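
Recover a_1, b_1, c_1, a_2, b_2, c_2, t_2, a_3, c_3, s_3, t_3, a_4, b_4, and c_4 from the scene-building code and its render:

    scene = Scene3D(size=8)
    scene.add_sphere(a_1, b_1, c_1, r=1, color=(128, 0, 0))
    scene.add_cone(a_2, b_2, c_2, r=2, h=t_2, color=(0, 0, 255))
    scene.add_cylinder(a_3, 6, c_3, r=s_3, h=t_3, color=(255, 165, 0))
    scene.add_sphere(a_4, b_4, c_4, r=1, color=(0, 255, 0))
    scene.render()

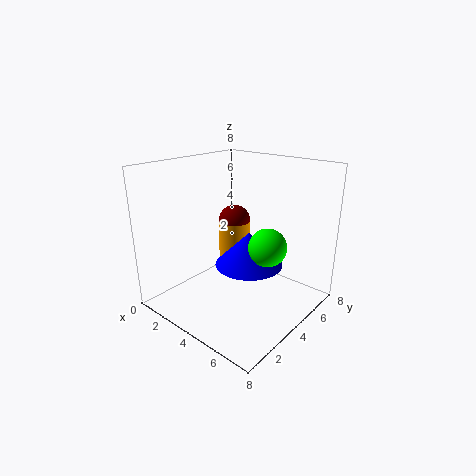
a_1 = 2
b_1 = 6
c_1 = 4
a_2 = 4
b_2 = 5
c_2 = 2
t_2 = 2
a_3 = 2
c_3 = 1
s_3 = 1
t_3 = 3
a_4 = 6
b_4 = 4
c_4 = 4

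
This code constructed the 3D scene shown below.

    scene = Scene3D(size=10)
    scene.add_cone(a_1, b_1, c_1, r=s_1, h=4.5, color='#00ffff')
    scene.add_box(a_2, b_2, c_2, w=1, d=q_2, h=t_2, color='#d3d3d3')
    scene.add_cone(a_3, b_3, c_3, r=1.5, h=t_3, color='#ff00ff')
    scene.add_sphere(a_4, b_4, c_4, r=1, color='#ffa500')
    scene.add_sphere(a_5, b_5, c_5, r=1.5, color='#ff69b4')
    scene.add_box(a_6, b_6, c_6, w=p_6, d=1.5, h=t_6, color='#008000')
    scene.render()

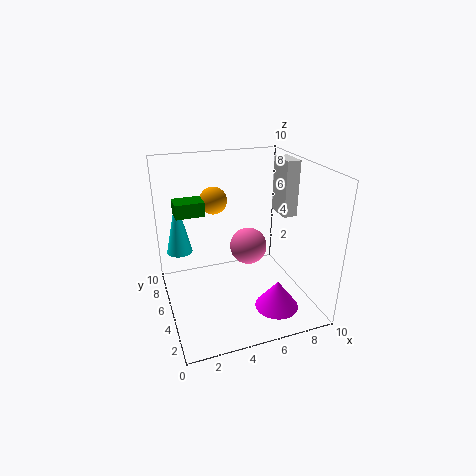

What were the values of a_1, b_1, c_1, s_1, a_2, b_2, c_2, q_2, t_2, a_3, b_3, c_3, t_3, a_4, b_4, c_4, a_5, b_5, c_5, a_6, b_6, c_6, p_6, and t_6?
a_1 = 1.5
b_1 = 9
c_1 = 2.5
s_1 = 1
a_2 = 8.5
b_2 = 5
c_2 = 6
q_2 = 2
t_2 = 4
a_3 = 7
b_3 = 2.5
c_3 = 0.5
t_3 = 2
a_4 = 4
b_4 = 7.5
c_4 = 7
a_5 = 7
b_5 = 8
c_5 = 2.5
a_6 = 1
b_6 = 6
c_6 = 6.5
p_6 = 2
t_6 = 1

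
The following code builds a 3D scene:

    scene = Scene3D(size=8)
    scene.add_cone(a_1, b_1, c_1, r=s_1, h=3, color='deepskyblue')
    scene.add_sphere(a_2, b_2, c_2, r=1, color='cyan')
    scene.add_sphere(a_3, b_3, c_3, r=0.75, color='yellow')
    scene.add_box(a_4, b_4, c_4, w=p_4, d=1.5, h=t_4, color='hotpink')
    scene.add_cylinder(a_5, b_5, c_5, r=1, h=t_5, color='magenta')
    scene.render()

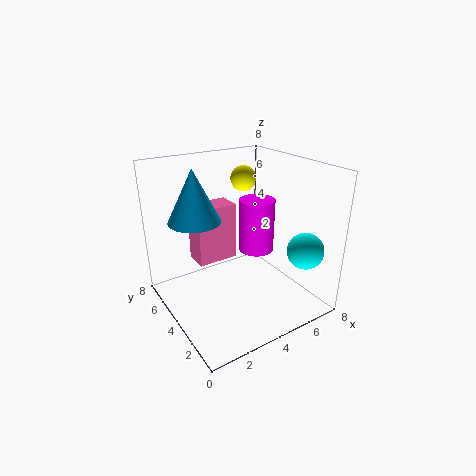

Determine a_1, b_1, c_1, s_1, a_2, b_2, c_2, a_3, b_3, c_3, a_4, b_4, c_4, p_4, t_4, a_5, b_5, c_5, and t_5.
a_1 = 2.25
b_1 = 5.75
c_1 = 4.75
s_1 = 1.5
a_2 = 6.75
b_2 = 1.5
c_2 = 3.5
a_3 = 5.5
b_3 = 5.75
c_3 = 6.75
a_4 = 2.5
b_4 = 5.75
c_4 = 1.75
p_4 = 2.5
t_4 = 3.5
a_5 = 5.25
b_5 = 4
c_5 = 3
t_5 = 3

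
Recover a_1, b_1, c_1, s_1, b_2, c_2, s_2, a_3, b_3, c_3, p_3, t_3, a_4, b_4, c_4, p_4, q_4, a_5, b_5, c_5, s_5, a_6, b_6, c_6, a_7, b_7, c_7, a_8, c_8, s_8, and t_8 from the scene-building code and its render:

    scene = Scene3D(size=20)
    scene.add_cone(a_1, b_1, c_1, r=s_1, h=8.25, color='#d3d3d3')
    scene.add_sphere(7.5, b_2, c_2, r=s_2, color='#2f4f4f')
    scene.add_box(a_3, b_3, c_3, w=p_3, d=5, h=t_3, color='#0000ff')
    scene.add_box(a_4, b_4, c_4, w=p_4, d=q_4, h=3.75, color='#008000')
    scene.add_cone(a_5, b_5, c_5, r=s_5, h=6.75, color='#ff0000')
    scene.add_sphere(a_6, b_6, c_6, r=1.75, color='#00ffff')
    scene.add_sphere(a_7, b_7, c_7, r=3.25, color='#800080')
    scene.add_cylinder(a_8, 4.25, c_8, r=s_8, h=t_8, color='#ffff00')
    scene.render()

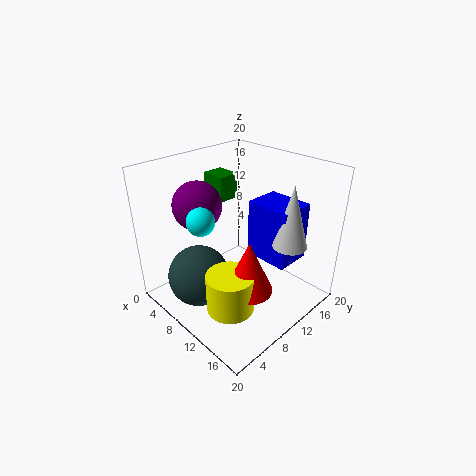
a_1 = 16.75; b_1 = 12.75; c_1 = 10.5; s_1 = 2.25; b_2 = 4.75; c_2 = 5; s_2 = 4.25; a_3 = 10.5; b_3 = 11.5; c_3 = 7.25; p_3 = 6.25; t_3 = 8; a_4 = 1.25; b_4 = 11.5; c_4 = 13.25; p_4 = 3.75; q_4 = 3.25; a_5 = 15.5; b_5 = 6.5; c_5 = 6.25; s_5 = 3; a_6 = 10; b_6 = 3.75; c_6 = 14.75; a_7 = 6.5; b_7 = 6; c_7 = 15; a_8 = 14.5; c_8 = 4; s_8 = 3; t_8 = 5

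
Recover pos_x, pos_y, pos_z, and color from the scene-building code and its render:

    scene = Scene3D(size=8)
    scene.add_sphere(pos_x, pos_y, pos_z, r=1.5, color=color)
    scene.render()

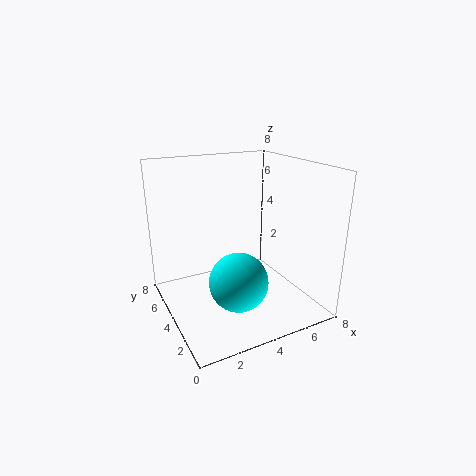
pos_x = 3
pos_y = 2
pos_z = 2.5
color = 'cyan'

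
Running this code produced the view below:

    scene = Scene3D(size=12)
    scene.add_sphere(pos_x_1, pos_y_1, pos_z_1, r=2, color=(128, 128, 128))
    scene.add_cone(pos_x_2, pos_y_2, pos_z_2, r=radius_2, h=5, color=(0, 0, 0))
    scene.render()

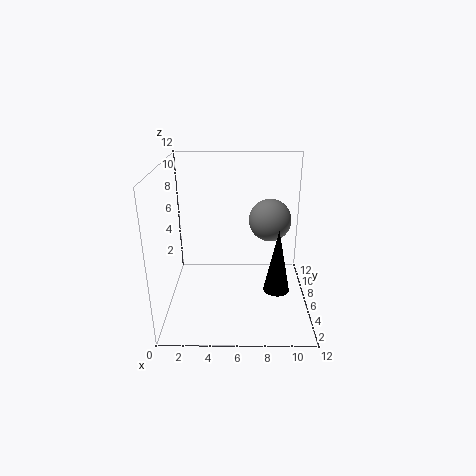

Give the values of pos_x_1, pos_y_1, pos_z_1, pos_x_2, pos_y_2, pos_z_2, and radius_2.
pos_x_1 = 9, pos_y_1 = 10, pos_z_1 = 6, pos_x_2 = 9, pos_y_2 = 3, pos_z_2 = 3, radius_2 = 1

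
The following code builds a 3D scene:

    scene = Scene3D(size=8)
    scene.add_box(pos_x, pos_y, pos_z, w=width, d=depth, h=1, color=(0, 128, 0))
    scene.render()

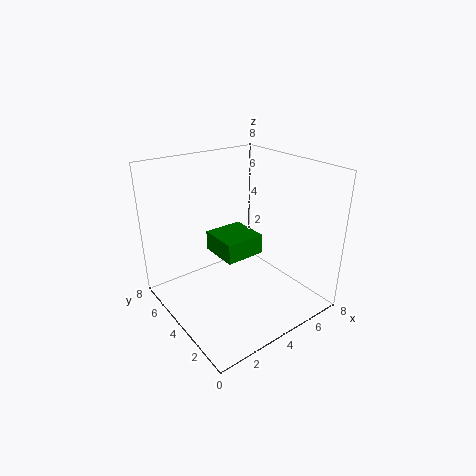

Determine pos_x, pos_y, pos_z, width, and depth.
pos_x = 2, pos_y = 2, pos_z = 4, width = 2, depth = 2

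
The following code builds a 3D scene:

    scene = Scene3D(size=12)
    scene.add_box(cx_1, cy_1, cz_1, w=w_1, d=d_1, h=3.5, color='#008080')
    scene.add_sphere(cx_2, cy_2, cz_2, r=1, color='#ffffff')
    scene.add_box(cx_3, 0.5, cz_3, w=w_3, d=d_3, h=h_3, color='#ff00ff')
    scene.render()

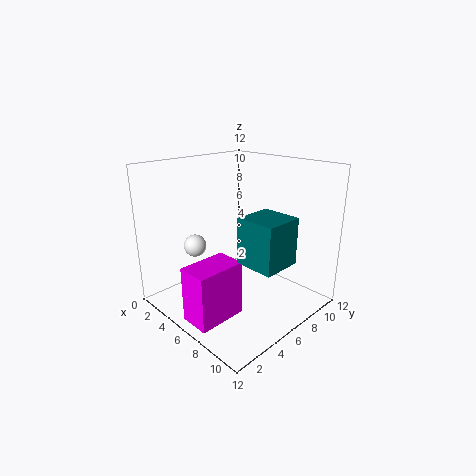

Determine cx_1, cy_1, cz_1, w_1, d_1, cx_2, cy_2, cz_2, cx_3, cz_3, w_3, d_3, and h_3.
cx_1 = 8.5, cy_1 = 3.5, cz_1 = 5.5, w_1 = 3, d_1 = 3, cx_2 = 2, cy_2 = 4.5, cz_2 = 4.5, cx_3 = 5.5, cz_3 = 0.5, w_3 = 2.5, d_3 = 4, h_3 = 4.5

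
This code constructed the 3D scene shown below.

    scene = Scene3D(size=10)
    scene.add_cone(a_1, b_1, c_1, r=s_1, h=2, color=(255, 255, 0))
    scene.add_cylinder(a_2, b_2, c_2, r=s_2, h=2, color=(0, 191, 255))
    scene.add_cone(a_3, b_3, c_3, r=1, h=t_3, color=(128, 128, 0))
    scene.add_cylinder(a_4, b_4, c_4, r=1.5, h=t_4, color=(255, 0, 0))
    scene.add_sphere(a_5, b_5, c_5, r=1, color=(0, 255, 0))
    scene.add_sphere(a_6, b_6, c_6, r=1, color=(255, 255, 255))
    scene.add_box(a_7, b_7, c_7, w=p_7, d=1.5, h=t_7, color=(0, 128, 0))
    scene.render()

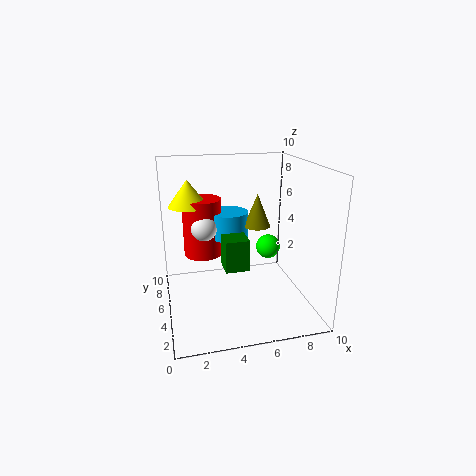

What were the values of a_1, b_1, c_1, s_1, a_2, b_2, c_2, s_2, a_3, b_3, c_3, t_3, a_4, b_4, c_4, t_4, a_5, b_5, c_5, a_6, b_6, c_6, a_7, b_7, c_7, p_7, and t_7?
a_1 = 2; b_1 = 8.5; c_1 = 6.5; s_1 = 1.5; a_2 = 5; b_2 = 8; c_2 = 4; s_2 = 1.5; a_3 = 7; b_3 = 7; c_3 = 5; t_3 = 2.5; a_4 = 3; b_4 = 8.5; c_4 = 2.5; t_4 = 4.5; a_5 = 8.5; b_5 = 8.5; c_5 = 2.5; a_6 = 3; b_6 = 7.5; c_6 = 5; a_7 = 3.5; b_7 = 2; c_7 = 4; p_7 = 1.5; t_7 = 2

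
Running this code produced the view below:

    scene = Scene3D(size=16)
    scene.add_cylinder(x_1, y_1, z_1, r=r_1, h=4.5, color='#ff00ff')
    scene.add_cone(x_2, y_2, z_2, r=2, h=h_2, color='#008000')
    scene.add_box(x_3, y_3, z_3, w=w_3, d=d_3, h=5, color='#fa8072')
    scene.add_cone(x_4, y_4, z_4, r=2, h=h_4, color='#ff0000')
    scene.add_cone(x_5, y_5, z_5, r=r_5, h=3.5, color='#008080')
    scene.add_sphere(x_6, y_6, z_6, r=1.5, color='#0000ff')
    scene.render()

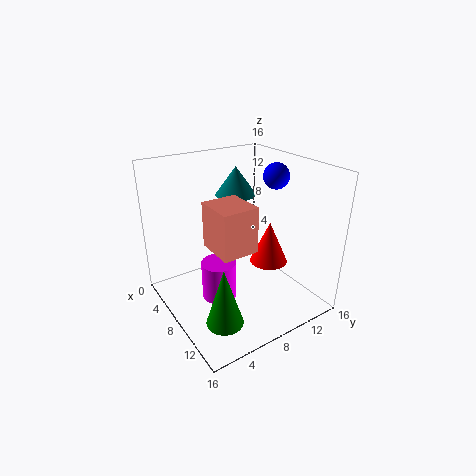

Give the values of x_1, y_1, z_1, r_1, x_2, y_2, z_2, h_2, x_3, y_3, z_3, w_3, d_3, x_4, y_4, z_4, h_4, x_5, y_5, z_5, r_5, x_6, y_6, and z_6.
x_1 = 7, y_1 = 6, z_1 = 0.5, r_1 = 2, x_2 = 11.5, y_2 = 4, z_2 = 0.5, h_2 = 6.5, x_3 = 6.5, y_3 = 4.5, z_3 = 7.5, w_3 = 4.5, d_3 = 4, x_4 = 11, y_4 = 10, z_4 = 6, h_4 = 4.5, x_5 = 3, y_5 = 11, z_5 = 11, r_5 = 2.5, x_6 = 7.5, y_6 = 13.5, z_6 = 14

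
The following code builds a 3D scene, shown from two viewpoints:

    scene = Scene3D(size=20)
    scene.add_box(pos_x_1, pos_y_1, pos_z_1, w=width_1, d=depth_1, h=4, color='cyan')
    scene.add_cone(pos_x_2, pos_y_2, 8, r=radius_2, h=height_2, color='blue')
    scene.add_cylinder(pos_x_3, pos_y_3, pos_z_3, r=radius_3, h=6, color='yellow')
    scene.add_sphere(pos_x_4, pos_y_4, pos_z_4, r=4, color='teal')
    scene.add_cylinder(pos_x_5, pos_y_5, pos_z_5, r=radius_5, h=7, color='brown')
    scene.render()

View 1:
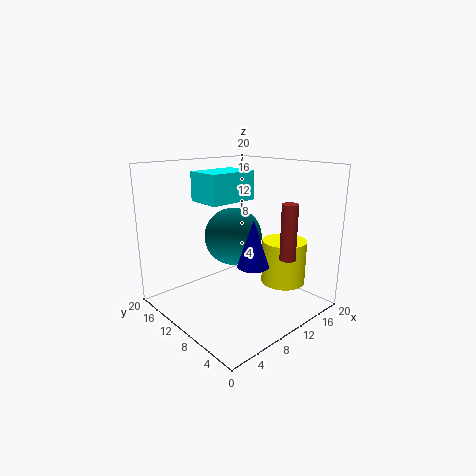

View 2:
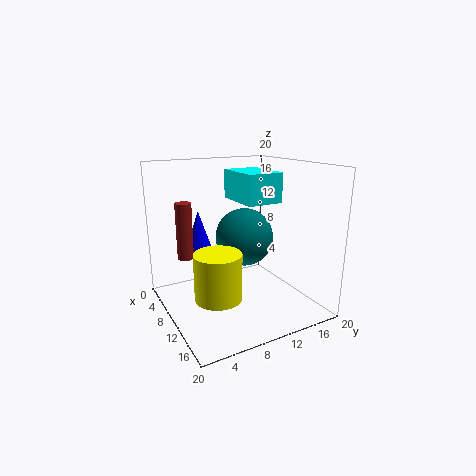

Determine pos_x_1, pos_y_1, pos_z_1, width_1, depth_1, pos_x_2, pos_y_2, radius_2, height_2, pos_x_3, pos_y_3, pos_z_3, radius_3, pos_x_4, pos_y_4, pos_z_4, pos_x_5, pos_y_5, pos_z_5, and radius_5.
pos_x_1 = 6; pos_y_1 = 10; pos_z_1 = 15; width_1 = 7; depth_1 = 5; pos_x_2 = 8; pos_y_2 = 5; radius_2 = 2; height_2 = 6; pos_x_3 = 14; pos_y_3 = 5; pos_z_3 = 4; radius_3 = 3; pos_x_4 = 10; pos_y_4 = 11; pos_z_4 = 10; pos_x_5 = 11; pos_y_5 = 2; pos_z_5 = 9; radius_5 = 1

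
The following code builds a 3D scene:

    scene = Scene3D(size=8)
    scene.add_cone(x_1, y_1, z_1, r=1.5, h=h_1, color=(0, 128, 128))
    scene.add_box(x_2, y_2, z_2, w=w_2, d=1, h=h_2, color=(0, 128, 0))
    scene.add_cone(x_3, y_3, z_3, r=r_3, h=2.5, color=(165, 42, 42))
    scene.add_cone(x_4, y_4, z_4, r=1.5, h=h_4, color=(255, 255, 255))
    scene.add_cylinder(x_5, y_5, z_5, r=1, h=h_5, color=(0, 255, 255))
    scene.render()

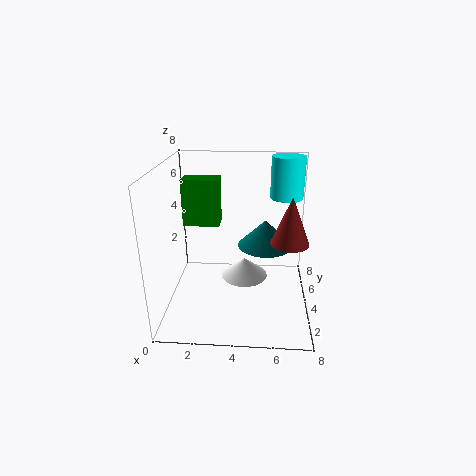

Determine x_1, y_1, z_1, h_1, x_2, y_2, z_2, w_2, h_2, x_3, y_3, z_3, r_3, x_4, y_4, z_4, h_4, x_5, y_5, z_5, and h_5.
x_1 = 5.5, y_1 = 4.25, z_1 = 3.5, h_1 = 1.5, x_2 = 1.5, y_2 = 2, z_2 = 5.5, w_2 = 1.75, h_2 = 2.25, x_3 = 6.75, y_3 = 3, z_3 = 4.25, r_3 = 1, x_4 = 4.25, y_4 = 6.25, z_4 = 0.25, h_4 = 1.25, x_5 = 6.75, y_5 = 6.75, z_5 = 5.5, h_5 = 2.5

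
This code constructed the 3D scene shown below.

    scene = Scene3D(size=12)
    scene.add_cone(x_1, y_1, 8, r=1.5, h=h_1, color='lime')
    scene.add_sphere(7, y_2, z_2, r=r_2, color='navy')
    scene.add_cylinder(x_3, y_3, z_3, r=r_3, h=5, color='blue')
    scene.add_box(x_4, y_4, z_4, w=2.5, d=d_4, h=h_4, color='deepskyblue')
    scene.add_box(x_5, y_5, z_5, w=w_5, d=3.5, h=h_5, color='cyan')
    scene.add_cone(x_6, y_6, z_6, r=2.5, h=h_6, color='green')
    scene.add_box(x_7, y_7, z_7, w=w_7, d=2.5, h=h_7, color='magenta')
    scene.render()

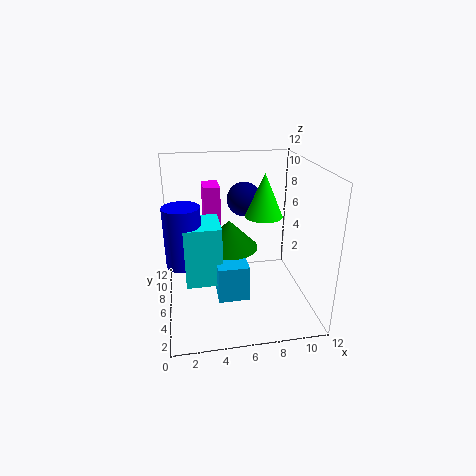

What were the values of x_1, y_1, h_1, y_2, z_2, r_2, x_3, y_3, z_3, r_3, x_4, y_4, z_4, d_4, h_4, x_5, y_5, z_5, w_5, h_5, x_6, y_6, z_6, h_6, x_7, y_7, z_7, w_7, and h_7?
x_1 = 8; y_1 = 5.5; h_1 = 3.5; y_2 = 8.5; z_2 = 8.5; r_2 = 1.5; x_3 = 1.5; y_3 = 6; z_3 = 4; r_3 = 1.5; x_4 = 4; y_4 = 3.5; z_4 = 1.5; d_4 = 2.5; h_4 = 3; x_5 = 1.5; y_5 = 4.5; z_5 = 2.5; w_5 = 3; h_5 = 5; x_6 = 5.5; y_6 = 7.5; z_6 = 4.5; h_6 = 2.5; x_7 = 3.5; y_7 = 9; z_7 = 6; w_7 = 1.5; h_7 = 3.5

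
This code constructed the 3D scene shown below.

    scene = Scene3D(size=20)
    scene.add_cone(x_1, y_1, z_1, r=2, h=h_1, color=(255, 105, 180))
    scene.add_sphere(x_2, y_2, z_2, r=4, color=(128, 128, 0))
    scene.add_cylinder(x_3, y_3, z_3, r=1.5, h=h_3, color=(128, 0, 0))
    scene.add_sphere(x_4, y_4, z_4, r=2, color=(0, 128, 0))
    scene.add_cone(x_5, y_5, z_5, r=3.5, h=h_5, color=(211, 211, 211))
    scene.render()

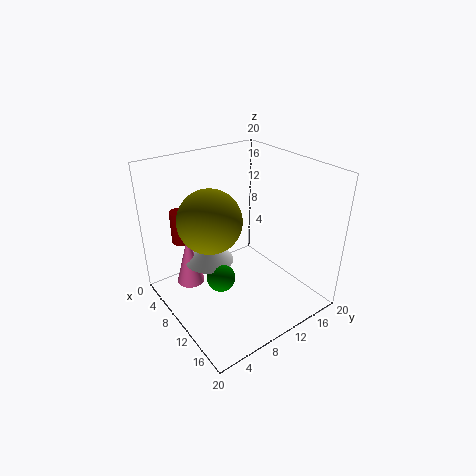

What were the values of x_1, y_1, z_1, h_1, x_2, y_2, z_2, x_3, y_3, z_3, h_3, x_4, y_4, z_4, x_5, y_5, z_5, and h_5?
x_1 = 5.5; y_1 = 4.5; z_1 = 2.5; h_1 = 7.5; x_2 = 11; y_2 = 5; z_2 = 14.5; x_3 = 1.5; y_3 = 5.5; z_3 = 7; h_3 = 5; x_4 = 10; y_4 = 7; z_4 = 4.5; x_5 = 7; y_5 = 7; z_5 = 6; h_5 = 3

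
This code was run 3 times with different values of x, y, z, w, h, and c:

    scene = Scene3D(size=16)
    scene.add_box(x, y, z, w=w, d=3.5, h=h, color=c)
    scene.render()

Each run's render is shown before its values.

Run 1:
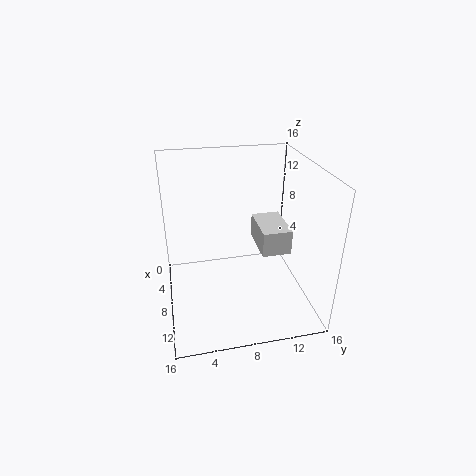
x = 2.5, y = 11, z = 5, w = 5.5, h = 3, c = 'lightgray'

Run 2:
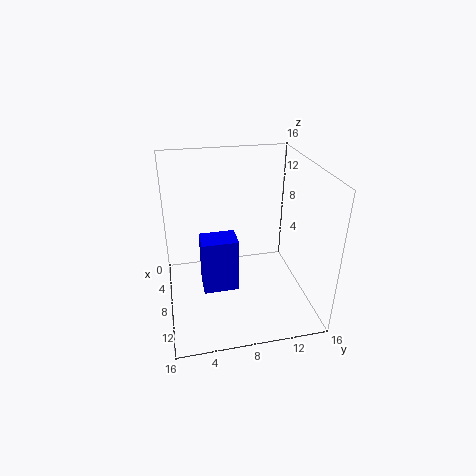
x = 10.5, y = 3.5, z = 5, w = 2.5, h = 5.5, c = 'blue'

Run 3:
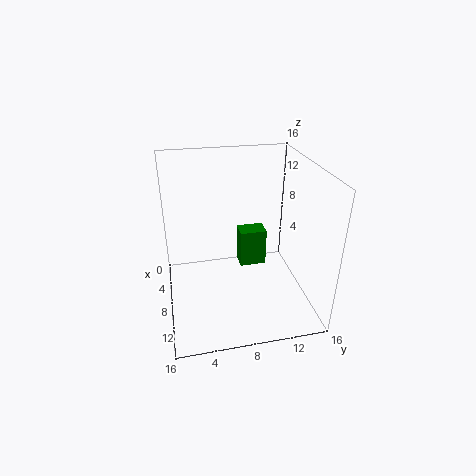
x = 0.5, y = 9.5, z = 0.5, w = 2.5, h = 5, c = 'green'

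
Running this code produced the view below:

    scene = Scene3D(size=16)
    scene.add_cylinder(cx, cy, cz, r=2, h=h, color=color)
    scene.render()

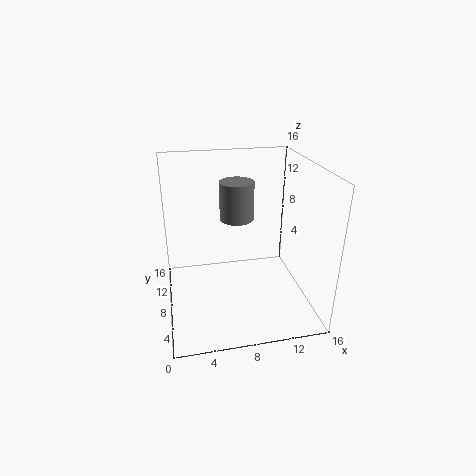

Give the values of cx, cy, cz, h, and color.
cx = 8.5; cy = 11; cz = 9; h = 4.5; color = 'gray'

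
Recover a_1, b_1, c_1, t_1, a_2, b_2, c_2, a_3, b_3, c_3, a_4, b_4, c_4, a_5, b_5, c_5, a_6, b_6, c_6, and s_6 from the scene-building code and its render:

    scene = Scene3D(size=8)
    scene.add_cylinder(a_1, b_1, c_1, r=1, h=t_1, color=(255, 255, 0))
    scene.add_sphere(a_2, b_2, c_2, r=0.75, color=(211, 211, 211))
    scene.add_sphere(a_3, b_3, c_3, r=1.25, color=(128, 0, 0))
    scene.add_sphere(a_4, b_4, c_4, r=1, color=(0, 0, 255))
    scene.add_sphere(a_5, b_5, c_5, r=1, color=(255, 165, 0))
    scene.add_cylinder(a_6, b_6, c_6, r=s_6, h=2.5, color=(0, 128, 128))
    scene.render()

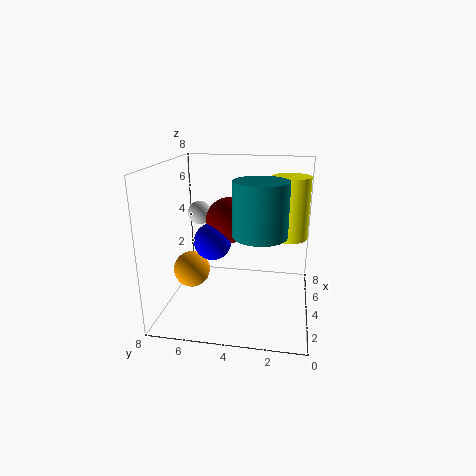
a_1 = 4; b_1 = 1.25; c_1 = 4.25; t_1 = 3.25; a_2 = 6.75; b_2 = 7; c_2 = 4.5; a_3 = 4; b_3 = 4.5; c_3 = 5; a_4 = 3.25; b_4 = 5.25; c_4 = 4; a_5 = 3.25; b_5 = 6.5; c_5 = 2.25; a_6 = 1.25; b_6 = 2.5; c_6 = 5.25; s_6 = 1.25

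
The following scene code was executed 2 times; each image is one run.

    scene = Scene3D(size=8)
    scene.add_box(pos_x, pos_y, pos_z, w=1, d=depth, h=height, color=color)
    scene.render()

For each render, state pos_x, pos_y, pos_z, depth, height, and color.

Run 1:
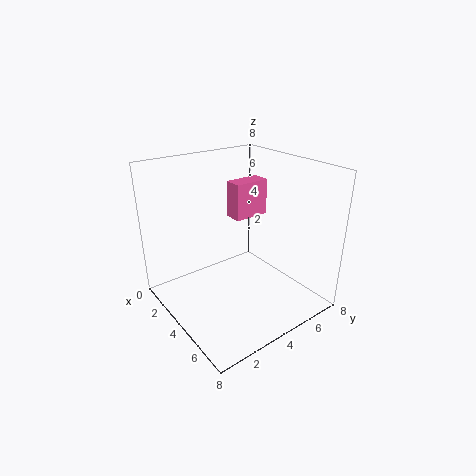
pos_x = 3, pos_y = 4, pos_z = 5, depth = 2, height = 2, color = 'hotpink'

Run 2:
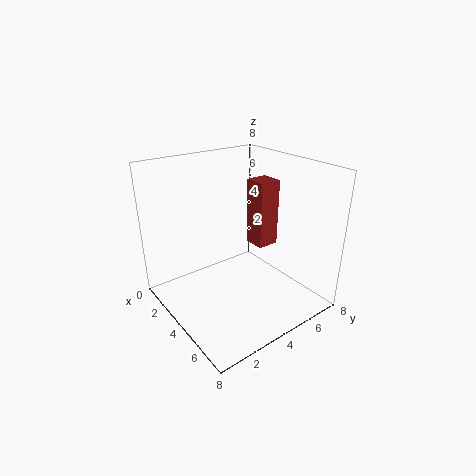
pos_x = 6, pos_y = 3, pos_z = 5, depth = 1, height = 3, color = 'brown'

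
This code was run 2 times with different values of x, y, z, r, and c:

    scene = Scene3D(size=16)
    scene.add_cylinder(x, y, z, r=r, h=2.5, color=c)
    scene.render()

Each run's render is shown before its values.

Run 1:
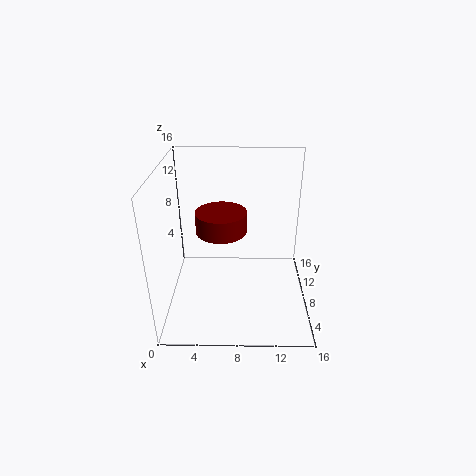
x = 6
y = 10.5
z = 7.5
r = 3
c = 'maroon'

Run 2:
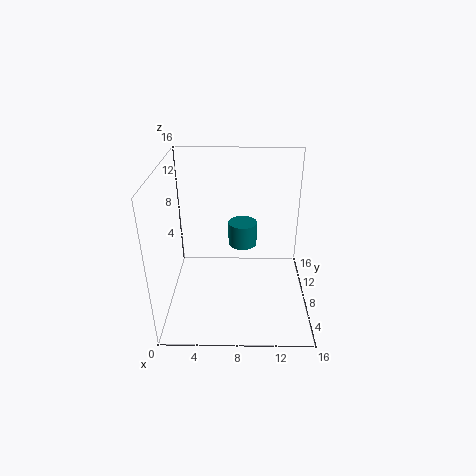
x = 8.5
y = 7
z = 8
r = 1.5
c = 'teal'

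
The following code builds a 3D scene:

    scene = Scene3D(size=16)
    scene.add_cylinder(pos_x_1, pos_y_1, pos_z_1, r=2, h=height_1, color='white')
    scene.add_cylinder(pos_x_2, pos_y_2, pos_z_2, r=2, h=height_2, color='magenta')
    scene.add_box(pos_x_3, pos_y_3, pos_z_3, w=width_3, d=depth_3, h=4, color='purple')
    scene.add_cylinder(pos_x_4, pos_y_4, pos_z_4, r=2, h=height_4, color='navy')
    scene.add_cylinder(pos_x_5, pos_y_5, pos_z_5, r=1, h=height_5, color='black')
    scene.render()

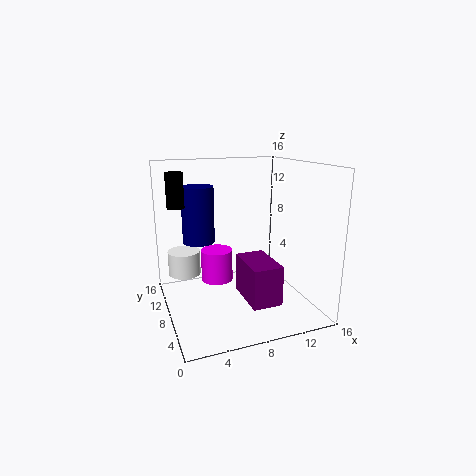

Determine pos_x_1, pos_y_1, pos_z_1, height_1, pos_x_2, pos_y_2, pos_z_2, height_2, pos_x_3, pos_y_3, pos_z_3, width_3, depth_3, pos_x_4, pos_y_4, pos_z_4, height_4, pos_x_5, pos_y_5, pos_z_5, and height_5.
pos_x_1 = 3, pos_y_1 = 14, pos_z_1 = 2, height_1 = 3, pos_x_2 = 7, pos_y_2 = 13, pos_z_2 = 1, height_2 = 4, pos_x_3 = 7, pos_y_3 = 1, pos_z_3 = 3, width_3 = 3, depth_3 = 5, pos_x_4 = 5, pos_y_4 = 14, pos_z_4 = 6, height_4 = 7, pos_x_5 = 2, pos_y_5 = 12, pos_z_5 = 11, height_5 = 4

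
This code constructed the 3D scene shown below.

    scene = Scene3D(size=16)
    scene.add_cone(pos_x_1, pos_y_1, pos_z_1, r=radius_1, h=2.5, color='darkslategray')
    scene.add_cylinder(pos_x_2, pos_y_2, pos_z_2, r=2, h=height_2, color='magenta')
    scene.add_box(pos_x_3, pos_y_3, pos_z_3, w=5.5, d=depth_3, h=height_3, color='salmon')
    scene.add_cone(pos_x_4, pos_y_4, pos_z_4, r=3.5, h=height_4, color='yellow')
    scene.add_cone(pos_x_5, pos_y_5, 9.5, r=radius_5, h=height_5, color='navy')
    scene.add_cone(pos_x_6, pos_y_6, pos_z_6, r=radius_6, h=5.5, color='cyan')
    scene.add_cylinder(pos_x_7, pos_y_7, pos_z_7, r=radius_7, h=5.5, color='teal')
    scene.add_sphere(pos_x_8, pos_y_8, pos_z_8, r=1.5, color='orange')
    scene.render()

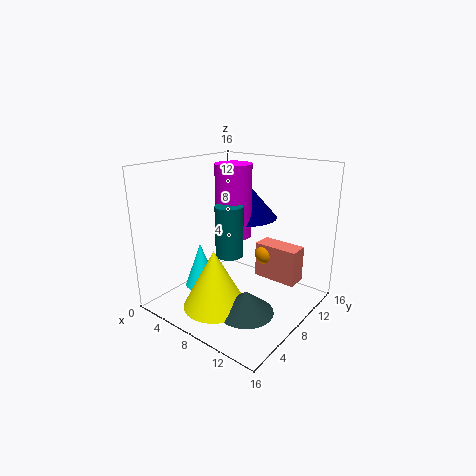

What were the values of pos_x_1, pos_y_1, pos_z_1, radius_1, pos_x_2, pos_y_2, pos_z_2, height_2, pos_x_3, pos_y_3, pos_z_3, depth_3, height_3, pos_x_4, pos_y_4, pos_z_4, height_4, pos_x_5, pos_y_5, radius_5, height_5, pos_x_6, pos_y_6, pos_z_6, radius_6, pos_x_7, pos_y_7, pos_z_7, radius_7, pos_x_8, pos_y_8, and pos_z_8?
pos_x_1 = 11
pos_y_1 = 5.5
pos_z_1 = 1
radius_1 = 3
pos_x_2 = 7
pos_y_2 = 8.5
pos_z_2 = 8
height_2 = 8
pos_x_3 = 7
pos_y_3 = 13
pos_z_3 = 1
depth_3 = 2.5
height_3 = 4.5
pos_x_4 = 7.5
pos_y_4 = 4.5
pos_z_4 = 1
height_4 = 6.5
pos_x_5 = 7
pos_y_5 = 11
radius_5 = 3.5
height_5 = 4
pos_x_6 = 2.5
pos_y_6 = 7.5
pos_z_6 = 0.5
radius_6 = 2
pos_x_7 = 8
pos_y_7 = 6.5
pos_z_7 = 6.5
radius_7 = 1.5
pos_x_8 = 8
pos_y_8 = 14
pos_z_8 = 4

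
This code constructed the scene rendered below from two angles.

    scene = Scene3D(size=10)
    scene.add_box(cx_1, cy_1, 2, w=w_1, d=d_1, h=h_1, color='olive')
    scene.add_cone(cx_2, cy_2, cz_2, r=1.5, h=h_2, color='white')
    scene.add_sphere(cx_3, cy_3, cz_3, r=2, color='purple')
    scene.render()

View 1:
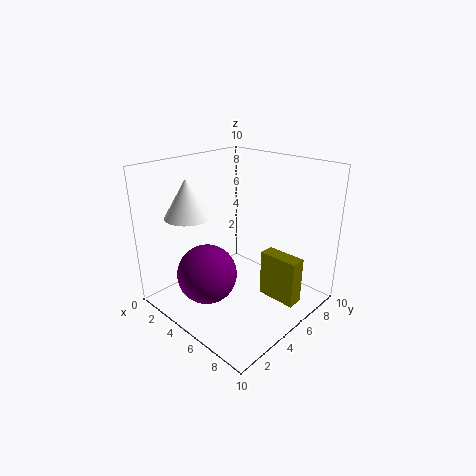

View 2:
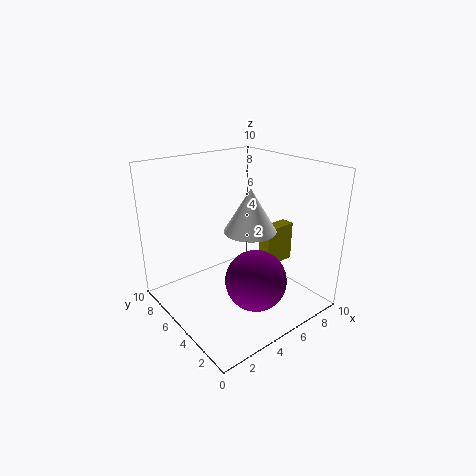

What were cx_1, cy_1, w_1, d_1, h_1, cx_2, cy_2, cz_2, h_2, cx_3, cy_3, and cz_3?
cx_1 = 7.5, cy_1 = 4.5, w_1 = 2.5, d_1 = 1, h_1 = 3, cx_2 = 3.5, cy_2 = 2, cz_2 = 7, h_2 = 2.5, cx_3 = 4.5, cy_3 = 2.5, cz_3 = 3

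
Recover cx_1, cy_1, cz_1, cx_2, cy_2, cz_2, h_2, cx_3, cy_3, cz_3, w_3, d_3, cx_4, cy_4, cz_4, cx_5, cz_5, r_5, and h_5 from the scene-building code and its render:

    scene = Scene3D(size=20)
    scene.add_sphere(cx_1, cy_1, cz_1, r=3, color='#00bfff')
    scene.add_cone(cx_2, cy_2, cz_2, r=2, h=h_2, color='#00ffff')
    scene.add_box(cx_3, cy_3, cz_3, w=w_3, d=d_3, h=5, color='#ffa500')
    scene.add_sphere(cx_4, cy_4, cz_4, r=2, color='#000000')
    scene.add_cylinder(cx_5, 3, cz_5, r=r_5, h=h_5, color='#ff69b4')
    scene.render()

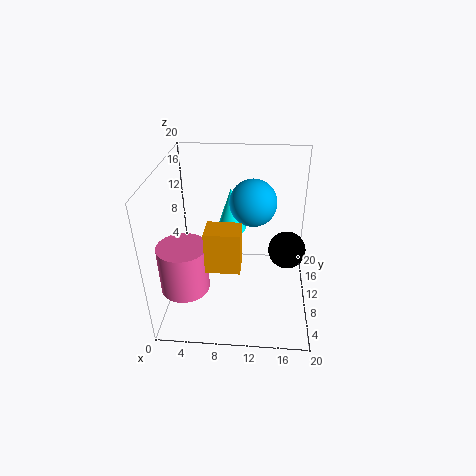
cx_1 = 12
cy_1 = 9
cz_1 = 16
cx_2 = 9
cy_2 = 11
cz_2 = 11
h_2 = 6
cx_3 = 7
cy_3 = 1
cz_3 = 11
w_3 = 4
d_3 = 3
cx_4 = 16
cy_4 = 2
cz_4 = 14
cx_5 = 4
cz_5 = 7
r_5 = 3
h_5 = 6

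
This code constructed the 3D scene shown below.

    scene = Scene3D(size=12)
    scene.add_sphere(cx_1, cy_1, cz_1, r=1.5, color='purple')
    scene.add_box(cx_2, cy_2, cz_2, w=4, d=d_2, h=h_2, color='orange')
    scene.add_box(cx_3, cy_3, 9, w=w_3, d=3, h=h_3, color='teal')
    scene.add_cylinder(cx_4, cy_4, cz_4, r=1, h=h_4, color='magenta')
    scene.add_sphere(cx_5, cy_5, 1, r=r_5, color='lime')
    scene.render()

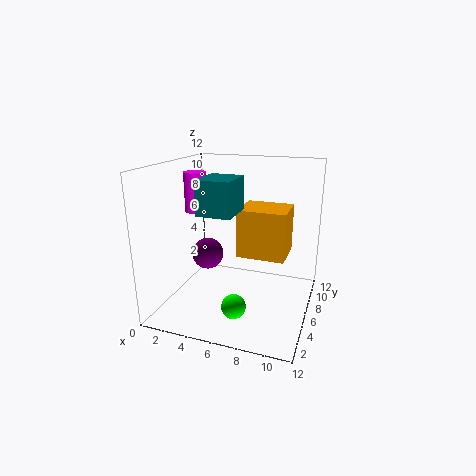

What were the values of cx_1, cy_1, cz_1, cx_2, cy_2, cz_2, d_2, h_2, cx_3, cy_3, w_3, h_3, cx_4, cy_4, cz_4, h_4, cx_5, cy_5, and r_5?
cx_1 = 2; cy_1 = 8.5; cz_1 = 3; cx_2 = 6; cy_2 = 5.5; cz_2 = 4.5; d_2 = 3.5; h_2 = 4; cx_3 = 4.5; cy_3 = 1.5; w_3 = 2.5; h_3 = 2.5; cx_4 = 1.5; cy_4 = 7.5; cz_4 = 7.5; h_4 = 3.5; cx_5 = 6.5; cy_5 = 3.5; r_5 = 1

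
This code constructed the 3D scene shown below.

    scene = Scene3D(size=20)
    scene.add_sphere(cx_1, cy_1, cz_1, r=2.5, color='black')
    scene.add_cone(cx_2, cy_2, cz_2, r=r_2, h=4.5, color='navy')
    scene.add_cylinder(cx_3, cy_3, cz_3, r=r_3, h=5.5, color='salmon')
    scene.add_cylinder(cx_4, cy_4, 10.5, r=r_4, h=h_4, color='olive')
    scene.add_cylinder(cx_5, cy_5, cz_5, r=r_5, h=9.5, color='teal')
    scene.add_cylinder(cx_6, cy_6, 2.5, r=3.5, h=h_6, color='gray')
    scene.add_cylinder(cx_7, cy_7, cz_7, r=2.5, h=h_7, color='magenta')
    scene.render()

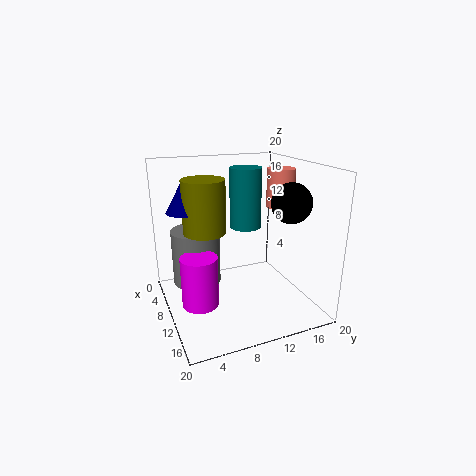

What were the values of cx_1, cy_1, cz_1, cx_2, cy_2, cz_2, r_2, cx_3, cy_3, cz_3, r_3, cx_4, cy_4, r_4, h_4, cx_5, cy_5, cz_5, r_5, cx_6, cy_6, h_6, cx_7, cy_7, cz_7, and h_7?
cx_1 = 16
cy_1 = 14.5
cz_1 = 16
cx_2 = 6.5
cy_2 = 3.5
cz_2 = 13.5
r_2 = 2.5
cx_3 = 9
cy_3 = 17
cz_3 = 13.5
r_3 = 2
cx_4 = 7.5
cy_4 = 6
r_4 = 3
h_4 = 7.5
cx_5 = 3.5
cy_5 = 14
cz_5 = 9
r_5 = 2.5
cx_6 = 6
cy_6 = 5
h_6 = 8
cx_7 = 11
cy_7 = 4
cz_7 = 1.5
h_7 = 7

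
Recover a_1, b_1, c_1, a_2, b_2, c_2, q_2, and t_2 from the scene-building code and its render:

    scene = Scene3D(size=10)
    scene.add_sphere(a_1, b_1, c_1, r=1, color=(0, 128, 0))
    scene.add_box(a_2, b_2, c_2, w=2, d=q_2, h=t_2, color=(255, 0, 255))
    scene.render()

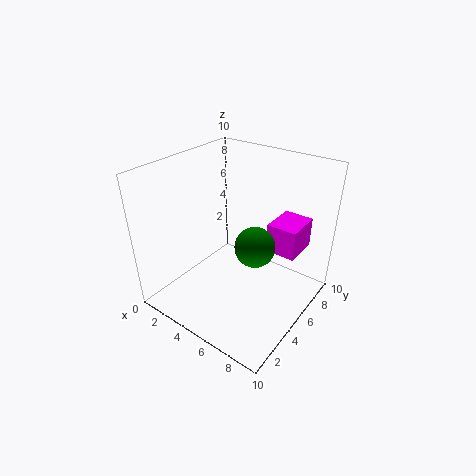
a_1 = 9; b_1 = 1; c_1 = 8; a_2 = 7; b_2 = 5.5; c_2 = 4.5; q_2 = 2.5; t_2 = 2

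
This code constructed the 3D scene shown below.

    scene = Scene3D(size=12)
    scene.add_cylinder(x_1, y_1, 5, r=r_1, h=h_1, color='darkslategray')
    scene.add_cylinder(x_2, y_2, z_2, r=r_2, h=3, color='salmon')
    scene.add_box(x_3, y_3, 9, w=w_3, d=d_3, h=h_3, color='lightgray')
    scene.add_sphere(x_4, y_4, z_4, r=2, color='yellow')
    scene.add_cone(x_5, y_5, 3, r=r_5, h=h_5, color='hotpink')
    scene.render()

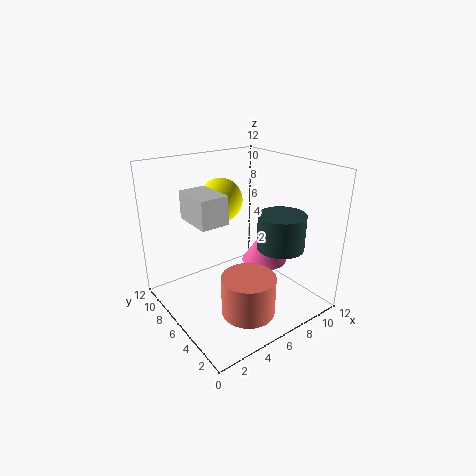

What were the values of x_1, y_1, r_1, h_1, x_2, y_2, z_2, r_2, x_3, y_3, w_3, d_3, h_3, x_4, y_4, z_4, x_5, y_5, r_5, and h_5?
x_1 = 9; y_1 = 4; r_1 = 2; h_1 = 3; x_2 = 4; y_2 = 2; z_2 = 2; r_2 = 2; x_3 = 1; y_3 = 3; w_3 = 2; d_3 = 3; h_3 = 2; x_4 = 7; y_4 = 10; z_4 = 8; x_5 = 9; y_5 = 6; r_5 = 2; h_5 = 3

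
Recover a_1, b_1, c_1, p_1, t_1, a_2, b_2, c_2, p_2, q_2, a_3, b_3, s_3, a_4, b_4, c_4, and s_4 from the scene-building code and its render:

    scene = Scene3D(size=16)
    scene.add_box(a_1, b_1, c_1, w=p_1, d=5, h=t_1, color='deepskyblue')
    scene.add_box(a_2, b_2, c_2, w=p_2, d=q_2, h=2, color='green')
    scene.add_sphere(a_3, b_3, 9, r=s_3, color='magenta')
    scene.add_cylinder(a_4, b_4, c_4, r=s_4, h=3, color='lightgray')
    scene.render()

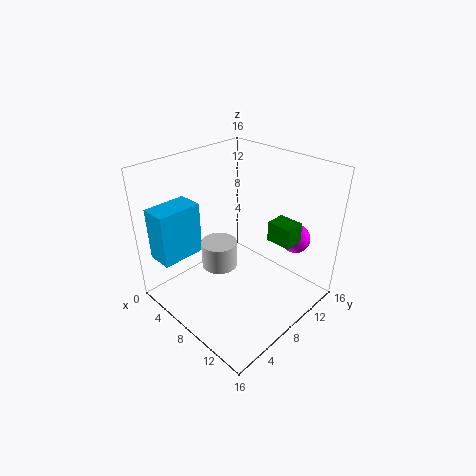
a_1 = 1, b_1 = 1, c_1 = 5.5, p_1 = 3, t_1 = 6, a_2 = 12.5, b_2 = 7.5, c_2 = 10, p_2 = 2.5, q_2 = 2, a_3 = 13.5, b_3 = 11, s_3 = 1.5, a_4 = 6.5, b_4 = 6.5, c_4 = 4.5, s_4 = 2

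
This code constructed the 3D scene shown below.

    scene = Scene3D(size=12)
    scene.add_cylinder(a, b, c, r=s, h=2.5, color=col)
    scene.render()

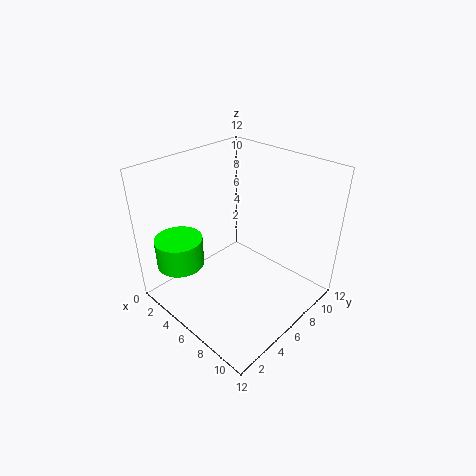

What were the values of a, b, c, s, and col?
a = 2.5; b = 2.5; c = 3.5; s = 2; col = 'lime'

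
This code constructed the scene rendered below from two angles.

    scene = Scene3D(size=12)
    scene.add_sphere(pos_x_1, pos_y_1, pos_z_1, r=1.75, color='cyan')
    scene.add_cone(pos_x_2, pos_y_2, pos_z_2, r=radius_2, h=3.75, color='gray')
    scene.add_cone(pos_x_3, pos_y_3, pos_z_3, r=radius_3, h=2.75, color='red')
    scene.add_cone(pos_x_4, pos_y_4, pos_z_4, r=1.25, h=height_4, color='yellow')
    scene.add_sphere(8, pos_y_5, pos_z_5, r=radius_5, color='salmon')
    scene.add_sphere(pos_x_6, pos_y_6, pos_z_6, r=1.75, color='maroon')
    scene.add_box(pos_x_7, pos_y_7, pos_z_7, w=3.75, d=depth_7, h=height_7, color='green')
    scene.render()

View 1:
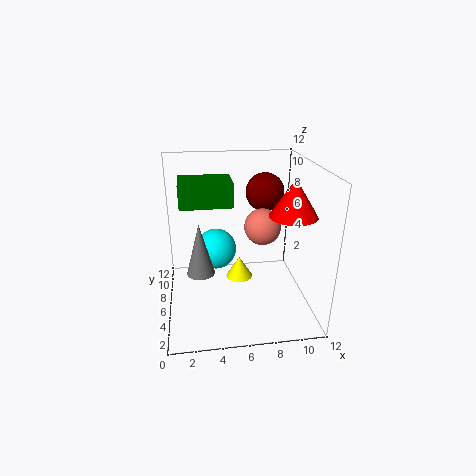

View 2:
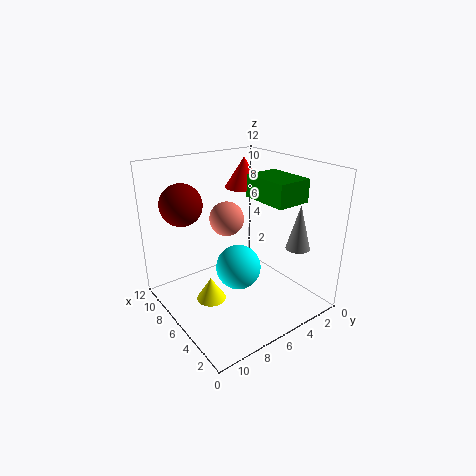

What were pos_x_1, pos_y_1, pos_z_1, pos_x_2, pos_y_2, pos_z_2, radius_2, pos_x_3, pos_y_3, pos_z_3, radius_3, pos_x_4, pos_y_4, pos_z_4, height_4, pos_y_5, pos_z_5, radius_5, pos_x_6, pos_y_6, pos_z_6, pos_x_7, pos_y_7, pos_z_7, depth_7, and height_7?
pos_x_1 = 4.25
pos_y_1 = 7.25
pos_z_1 = 4.5
pos_x_2 = 2.75
pos_y_2 = 2.25
pos_z_2 = 5.25
radius_2 = 1
pos_x_3 = 9.5
pos_y_3 = 2.75
pos_z_3 = 9
radius_3 = 1.75
pos_x_4 = 6.5
pos_y_4 = 8.5
pos_z_4 = 0.75
height_4 = 2
pos_y_5 = 5.75
pos_z_5 = 7
radius_5 = 1.5
pos_x_6 = 9
pos_y_6 = 9.5
pos_z_6 = 8.75
pos_x_7 = 1.5
pos_y_7 = 3
pos_z_7 = 9.75
depth_7 = 2.75
height_7 = 1.75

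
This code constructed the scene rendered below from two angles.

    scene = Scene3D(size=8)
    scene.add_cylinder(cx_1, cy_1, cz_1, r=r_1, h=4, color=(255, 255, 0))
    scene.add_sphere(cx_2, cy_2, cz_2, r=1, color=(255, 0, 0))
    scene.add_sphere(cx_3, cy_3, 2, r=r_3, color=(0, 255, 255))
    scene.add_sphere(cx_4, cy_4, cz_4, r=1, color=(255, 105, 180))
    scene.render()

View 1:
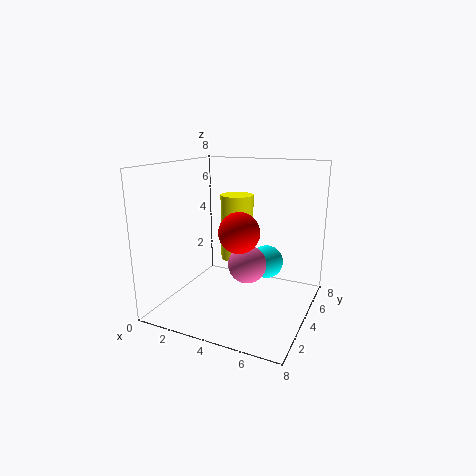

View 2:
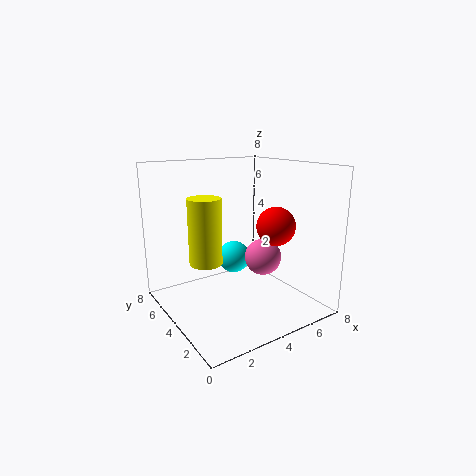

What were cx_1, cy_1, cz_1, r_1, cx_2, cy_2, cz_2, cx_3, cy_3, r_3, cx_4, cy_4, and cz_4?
cx_1 = 3; cy_1 = 6; cz_1 = 2; r_1 = 1; cx_2 = 5; cy_2 = 2; cz_2 = 5; cx_3 = 5; cy_3 = 6; r_3 = 1; cx_4 = 5; cy_4 = 3; cz_4 = 3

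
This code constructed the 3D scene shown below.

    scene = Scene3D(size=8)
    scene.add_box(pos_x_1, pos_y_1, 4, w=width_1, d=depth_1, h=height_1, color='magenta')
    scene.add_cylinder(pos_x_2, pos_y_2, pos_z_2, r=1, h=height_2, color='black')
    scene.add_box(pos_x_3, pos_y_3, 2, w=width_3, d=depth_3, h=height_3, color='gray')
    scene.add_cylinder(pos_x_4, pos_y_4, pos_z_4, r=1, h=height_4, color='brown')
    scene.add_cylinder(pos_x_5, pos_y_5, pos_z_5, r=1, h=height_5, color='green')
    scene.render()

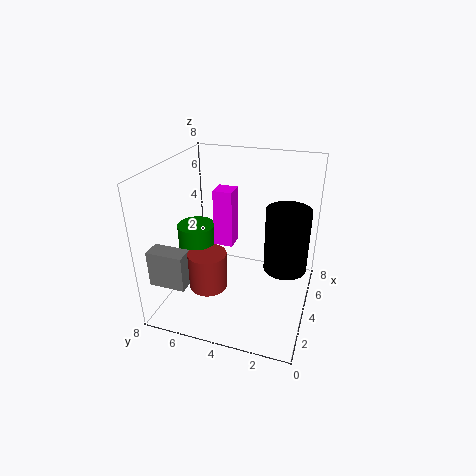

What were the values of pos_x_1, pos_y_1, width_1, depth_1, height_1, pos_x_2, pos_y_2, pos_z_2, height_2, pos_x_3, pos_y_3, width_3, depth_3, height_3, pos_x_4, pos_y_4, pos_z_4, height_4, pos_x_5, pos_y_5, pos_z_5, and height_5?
pos_x_1 = 3; pos_y_1 = 4; width_1 = 1; depth_1 = 1; height_1 = 3; pos_x_2 = 2; pos_y_2 = 1; pos_z_2 = 4; height_2 = 3; pos_x_3 = 1; pos_y_3 = 6; width_3 = 1; depth_3 = 2; height_3 = 2; pos_x_4 = 2; pos_y_4 = 5; pos_z_4 = 2; height_4 = 2; pos_x_5 = 3; pos_y_5 = 6; pos_z_5 = 3; height_5 = 2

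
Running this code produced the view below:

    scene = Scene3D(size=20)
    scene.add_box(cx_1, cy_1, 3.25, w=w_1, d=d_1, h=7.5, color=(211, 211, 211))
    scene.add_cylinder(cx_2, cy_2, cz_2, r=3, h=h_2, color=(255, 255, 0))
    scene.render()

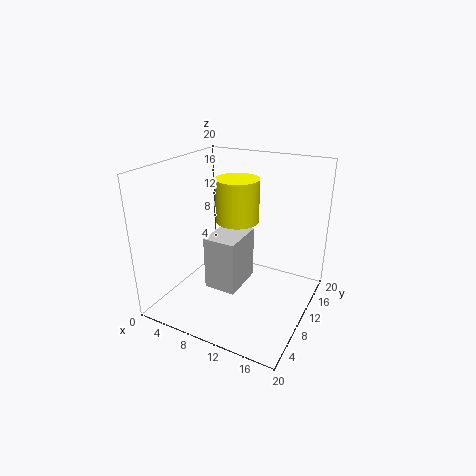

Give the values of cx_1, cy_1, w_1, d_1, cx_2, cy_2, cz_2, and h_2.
cx_1 = 6.75
cy_1 = 6.25
w_1 = 4.5
d_1 = 6.25
cx_2 = 9.25
cy_2 = 11.25
cz_2 = 12
h_2 = 6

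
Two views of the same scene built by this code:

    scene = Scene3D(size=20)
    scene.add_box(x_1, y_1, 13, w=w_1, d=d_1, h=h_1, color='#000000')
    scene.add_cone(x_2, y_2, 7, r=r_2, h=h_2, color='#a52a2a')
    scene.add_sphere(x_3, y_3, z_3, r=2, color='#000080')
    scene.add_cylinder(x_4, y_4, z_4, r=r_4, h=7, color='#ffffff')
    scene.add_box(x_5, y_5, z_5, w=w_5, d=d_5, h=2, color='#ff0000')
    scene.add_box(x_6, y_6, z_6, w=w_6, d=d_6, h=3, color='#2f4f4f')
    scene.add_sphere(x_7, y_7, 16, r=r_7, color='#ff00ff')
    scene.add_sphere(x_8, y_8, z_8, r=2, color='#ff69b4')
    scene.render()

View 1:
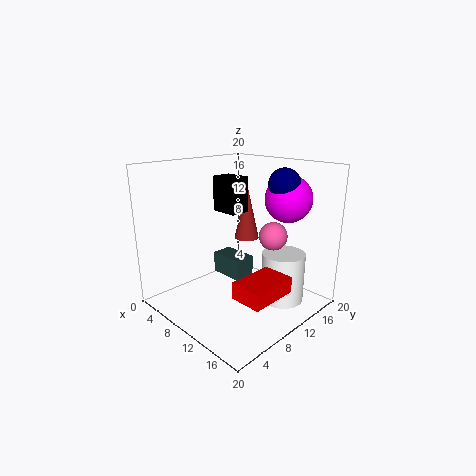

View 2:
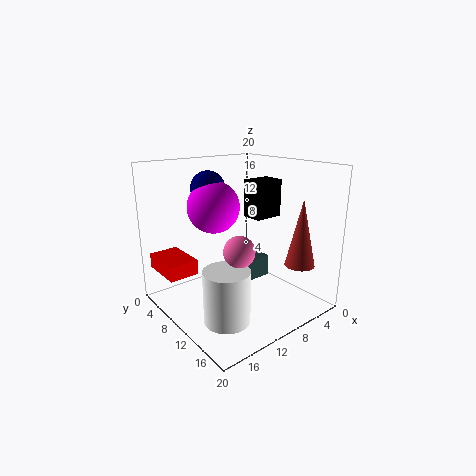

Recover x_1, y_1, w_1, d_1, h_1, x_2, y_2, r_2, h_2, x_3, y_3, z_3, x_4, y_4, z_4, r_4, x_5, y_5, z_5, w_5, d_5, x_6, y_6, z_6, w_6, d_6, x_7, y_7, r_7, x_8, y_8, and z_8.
x_1 = 5, y_1 = 10, w_1 = 4, d_1 = 3, h_1 = 5, x_2 = 5, y_2 = 17, r_2 = 2, h_2 = 9, x_3 = 16, y_3 = 12, z_3 = 18, x_4 = 15, y_4 = 14, z_4 = 1, r_4 = 3, x_5 = 16, y_5 = 3, z_5 = 6, w_5 = 4, d_5 = 6, x_6 = 6, y_6 = 9, z_6 = 4, w_6 = 5, d_6 = 3, x_7 = 16, y_7 = 13, r_7 = 3, x_8 = 13, y_8 = 14, z_8 = 10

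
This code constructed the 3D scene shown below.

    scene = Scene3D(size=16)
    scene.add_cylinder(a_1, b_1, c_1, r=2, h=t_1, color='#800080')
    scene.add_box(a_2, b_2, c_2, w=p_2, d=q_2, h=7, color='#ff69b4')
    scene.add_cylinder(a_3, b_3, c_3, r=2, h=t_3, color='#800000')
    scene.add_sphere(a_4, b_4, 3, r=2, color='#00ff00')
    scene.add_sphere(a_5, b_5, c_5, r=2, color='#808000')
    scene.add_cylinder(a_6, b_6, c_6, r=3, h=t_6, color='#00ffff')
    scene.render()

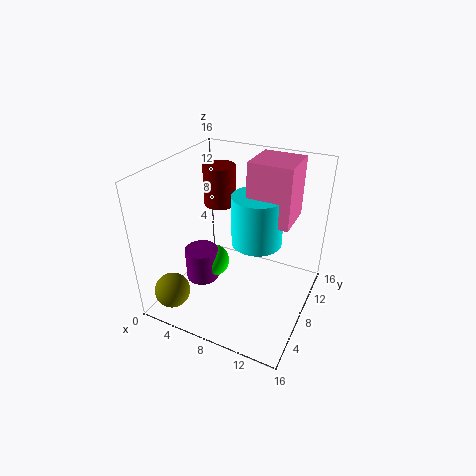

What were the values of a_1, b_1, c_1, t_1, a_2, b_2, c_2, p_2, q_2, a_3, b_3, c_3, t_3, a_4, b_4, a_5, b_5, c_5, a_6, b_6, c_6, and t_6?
a_1 = 3
b_1 = 8
c_1 = 1
t_1 = 4
a_2 = 8
b_2 = 10
c_2 = 9
p_2 = 5
q_2 = 5
a_3 = 3
b_3 = 13
c_3 = 9
t_3 = 5
a_4 = 4
b_4 = 9
a_5 = 2
b_5 = 3
c_5 = 2
a_6 = 9
b_6 = 11
c_6 = 6
t_6 = 6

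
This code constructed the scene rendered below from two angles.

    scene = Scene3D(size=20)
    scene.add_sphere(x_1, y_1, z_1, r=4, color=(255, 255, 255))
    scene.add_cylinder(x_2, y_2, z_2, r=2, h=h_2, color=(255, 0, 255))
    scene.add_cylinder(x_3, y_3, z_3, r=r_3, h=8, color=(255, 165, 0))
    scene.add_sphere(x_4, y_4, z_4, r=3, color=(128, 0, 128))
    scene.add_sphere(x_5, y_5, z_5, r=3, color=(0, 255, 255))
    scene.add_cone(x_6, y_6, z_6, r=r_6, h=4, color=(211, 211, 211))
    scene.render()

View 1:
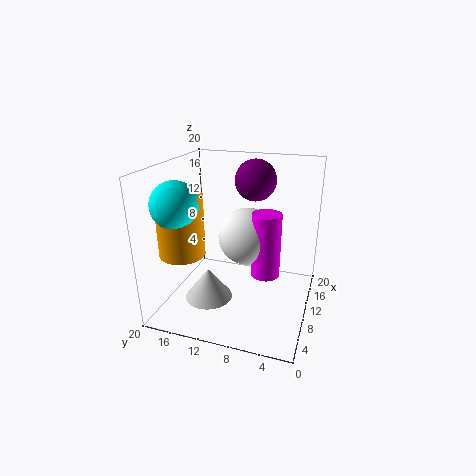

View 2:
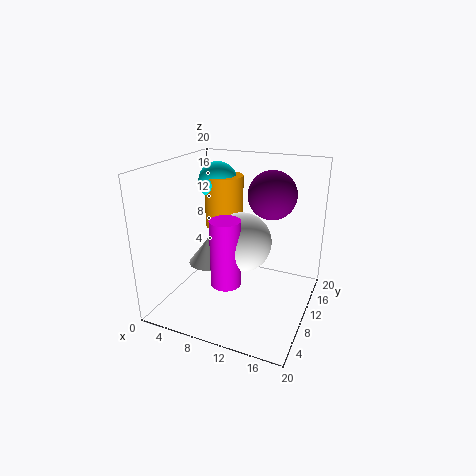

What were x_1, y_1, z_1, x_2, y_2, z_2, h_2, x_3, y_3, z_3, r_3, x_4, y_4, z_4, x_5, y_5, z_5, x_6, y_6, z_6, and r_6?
x_1 = 11, y_1 = 9, z_1 = 10, x_2 = 10, y_2 = 6, z_2 = 5, h_2 = 9, x_3 = 5, y_3 = 16, z_3 = 9, r_3 = 3, x_4 = 15, y_4 = 9, z_4 = 17, x_5 = 4, y_5 = 16, z_5 = 16, x_6 = 4, y_6 = 12, z_6 = 4, r_6 = 3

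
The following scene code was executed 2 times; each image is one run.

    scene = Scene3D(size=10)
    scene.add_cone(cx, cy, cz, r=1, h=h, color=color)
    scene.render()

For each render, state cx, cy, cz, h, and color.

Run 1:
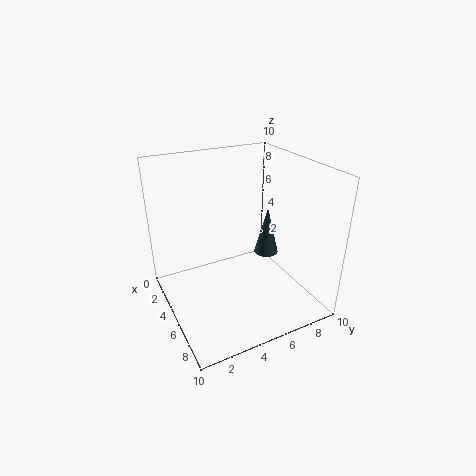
cx = 2.5, cy = 9, cz = 1.5, h = 4, color = 'darkslategray'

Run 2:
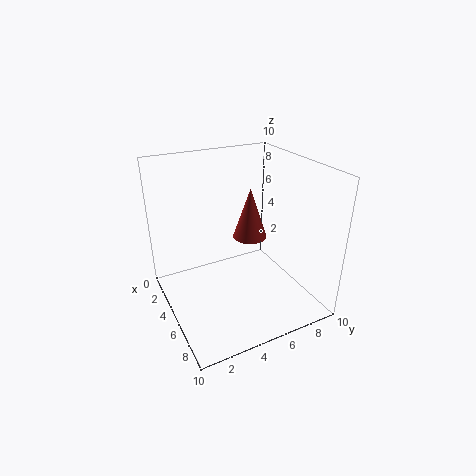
cx = 7.5, cy = 4.5, cz = 6.5, h = 3, color = 'brown'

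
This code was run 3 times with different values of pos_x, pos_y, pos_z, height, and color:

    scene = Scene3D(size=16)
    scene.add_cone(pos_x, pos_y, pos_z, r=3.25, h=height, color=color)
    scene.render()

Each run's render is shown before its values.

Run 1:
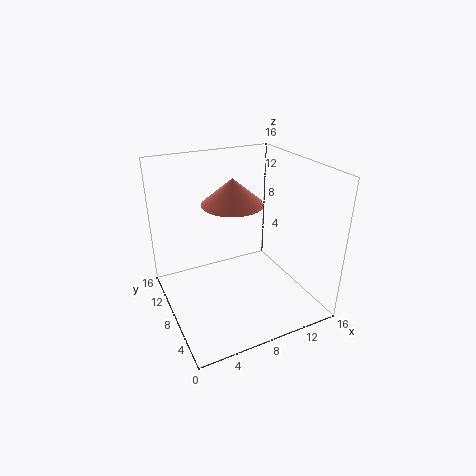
pos_x = 7.25, pos_y = 7.75, pos_z = 12.25, height = 2.75, color = 'salmon'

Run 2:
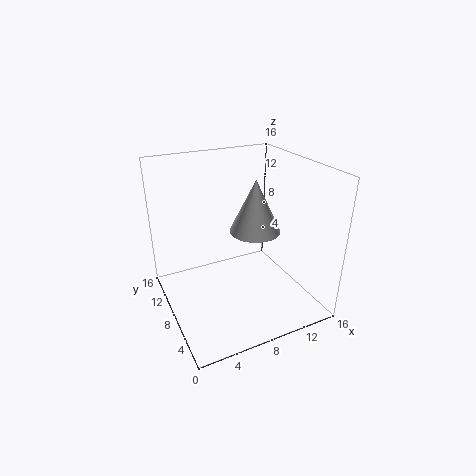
pos_x = 12.25, pos_y = 11.75, pos_z = 6.25, height = 6.75, color = 'lightgray'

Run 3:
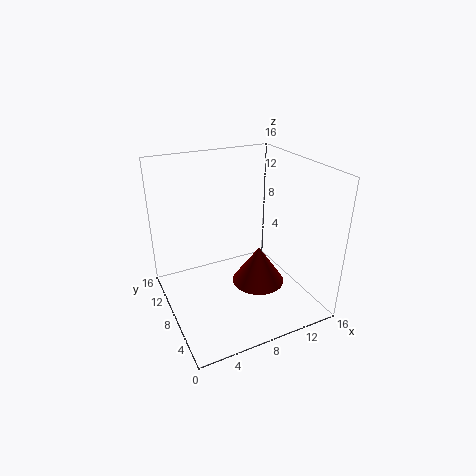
pos_x = 11.5, pos_y = 9.25, pos_z = 0.5, height = 4.75, color = 'maroon'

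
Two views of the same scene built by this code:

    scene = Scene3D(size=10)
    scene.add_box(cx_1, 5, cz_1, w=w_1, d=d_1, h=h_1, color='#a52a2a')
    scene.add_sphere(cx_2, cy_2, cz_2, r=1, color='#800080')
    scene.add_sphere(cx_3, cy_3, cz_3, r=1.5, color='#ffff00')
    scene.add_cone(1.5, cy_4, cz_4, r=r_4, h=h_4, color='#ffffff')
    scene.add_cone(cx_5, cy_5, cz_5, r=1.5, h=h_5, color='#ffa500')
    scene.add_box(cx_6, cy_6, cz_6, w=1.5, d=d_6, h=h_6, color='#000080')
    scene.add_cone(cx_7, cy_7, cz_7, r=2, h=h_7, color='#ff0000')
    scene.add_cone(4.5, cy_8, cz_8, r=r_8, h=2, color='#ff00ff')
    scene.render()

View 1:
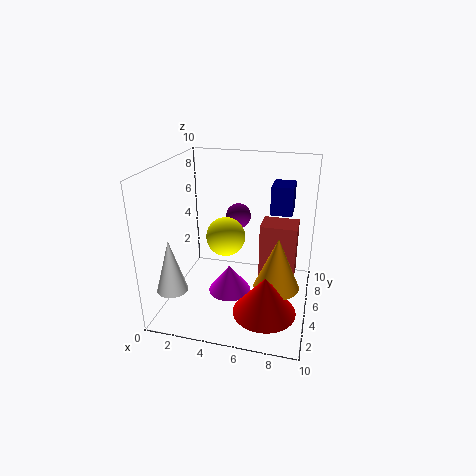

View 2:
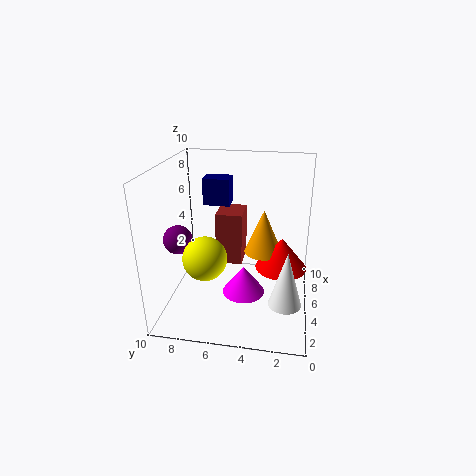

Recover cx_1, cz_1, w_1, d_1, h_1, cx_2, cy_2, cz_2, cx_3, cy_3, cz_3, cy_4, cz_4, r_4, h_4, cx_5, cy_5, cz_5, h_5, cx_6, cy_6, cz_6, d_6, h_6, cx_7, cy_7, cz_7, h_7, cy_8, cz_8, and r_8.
cx_1 = 6.5, cz_1 = 2, w_1 = 2.5, d_1 = 2, h_1 = 4, cx_2 = 4, cy_2 = 9, cz_2 = 5, cx_3 = 3.5, cy_3 = 7, cz_3 = 4, cy_4 = 1.5, cz_4 = 2.5, r_4 = 1, h_4 = 3.5, cx_5 = 8, cy_5 = 3.5, cz_5 = 2.5, h_5 = 3.5, cx_6 = 7, cy_6 = 6, cz_6 = 6.5, d_6 = 2, h_6 = 2, cx_7 = 7.5, cy_7 = 2, cz_7 = 1.5, h_7 = 2.5, cy_8 = 4.5, cz_8 = 1, r_8 = 1.5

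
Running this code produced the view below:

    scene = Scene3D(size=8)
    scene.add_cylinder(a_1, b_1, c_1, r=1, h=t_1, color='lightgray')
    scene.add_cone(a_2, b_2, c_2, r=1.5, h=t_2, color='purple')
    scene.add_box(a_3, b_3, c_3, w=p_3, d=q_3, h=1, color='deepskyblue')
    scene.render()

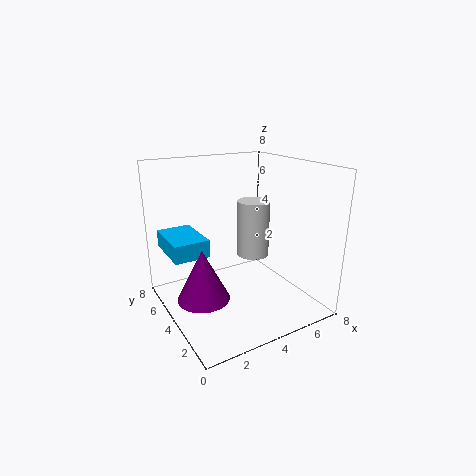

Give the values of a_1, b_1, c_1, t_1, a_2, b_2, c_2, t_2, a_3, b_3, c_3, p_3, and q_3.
a_1 = 6; b_1 = 5.5; c_1 = 2; t_1 = 3.5; a_2 = 2; b_2 = 4.5; c_2 = 0.5; t_2 = 3; a_3 = 0.5; b_3 = 4.5; c_3 = 3; p_3 = 2; q_3 = 3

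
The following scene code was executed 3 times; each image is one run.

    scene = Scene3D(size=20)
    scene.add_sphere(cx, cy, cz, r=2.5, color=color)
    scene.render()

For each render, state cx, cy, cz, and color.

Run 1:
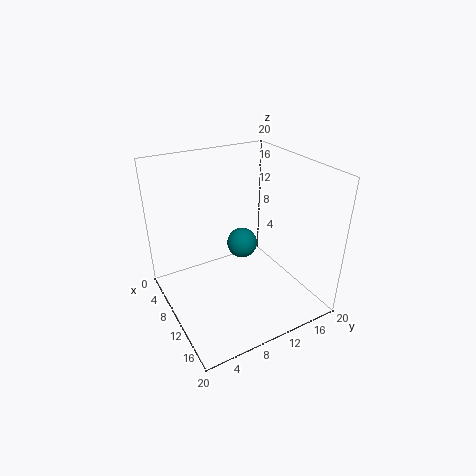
cx = 3.5, cy = 14.5, cz = 4.5, color = 'teal'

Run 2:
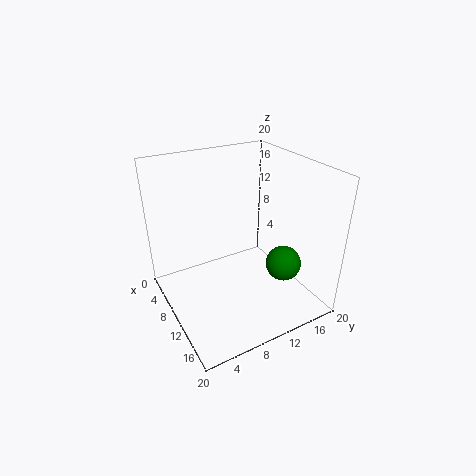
cx = 13.5, cy = 15.5, cz = 6, color = 'green'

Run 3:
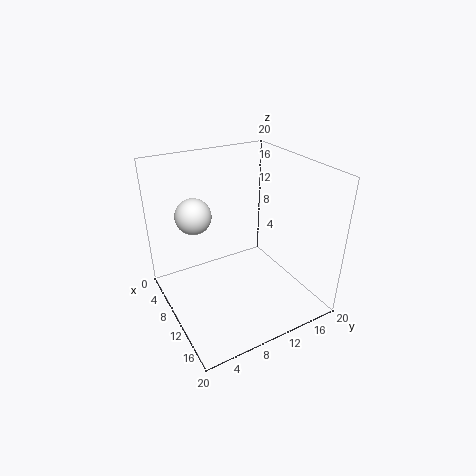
cx = 6.5, cy = 5, cz = 13, color = 'white'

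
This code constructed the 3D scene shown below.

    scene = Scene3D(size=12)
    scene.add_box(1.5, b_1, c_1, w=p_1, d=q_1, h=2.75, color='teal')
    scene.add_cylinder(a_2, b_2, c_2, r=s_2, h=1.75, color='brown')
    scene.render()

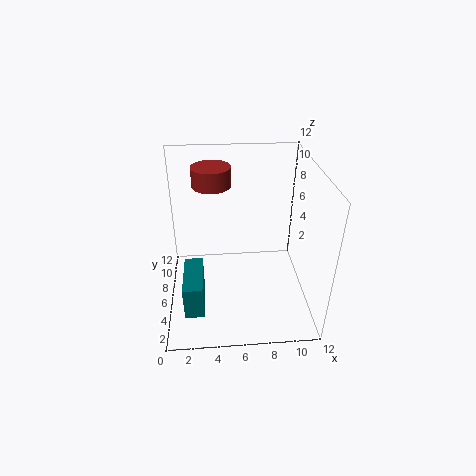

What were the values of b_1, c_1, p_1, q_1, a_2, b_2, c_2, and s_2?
b_1 = 1.5, c_1 = 1.75, p_1 = 1.5, q_1 = 4, a_2 = 4, b_2 = 10, c_2 = 9, s_2 = 1.75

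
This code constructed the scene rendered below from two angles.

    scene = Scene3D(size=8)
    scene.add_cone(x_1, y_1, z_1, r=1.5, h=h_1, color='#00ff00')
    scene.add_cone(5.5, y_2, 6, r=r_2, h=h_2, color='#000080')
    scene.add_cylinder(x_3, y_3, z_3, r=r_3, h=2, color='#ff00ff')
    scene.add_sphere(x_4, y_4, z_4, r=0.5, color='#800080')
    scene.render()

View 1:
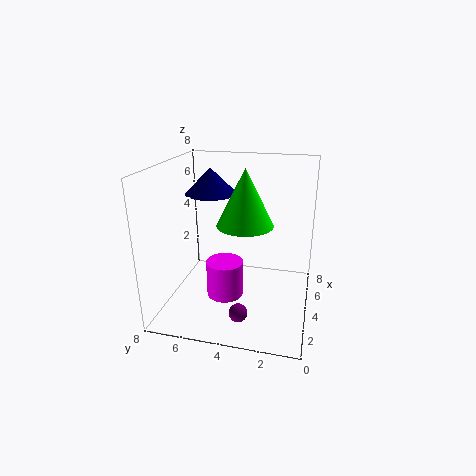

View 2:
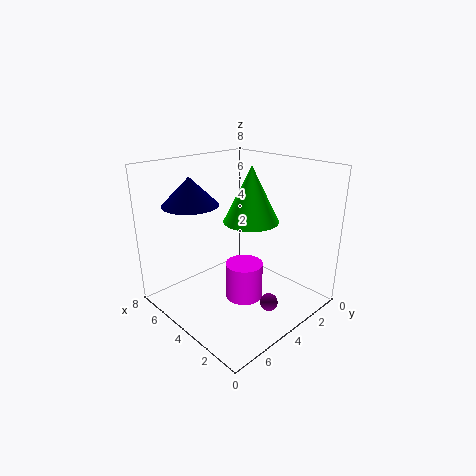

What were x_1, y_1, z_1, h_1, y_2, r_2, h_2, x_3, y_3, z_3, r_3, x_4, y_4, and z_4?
x_1 = 3.5, y_1 = 3.5, z_1 = 5, h_1 = 3, y_2 = 6, r_2 = 1.5, h_2 = 1.5, x_3 = 3, y_3 = 4.5, z_3 = 1, r_3 = 1, x_4 = 2, y_4 = 3.5, z_4 = 0.5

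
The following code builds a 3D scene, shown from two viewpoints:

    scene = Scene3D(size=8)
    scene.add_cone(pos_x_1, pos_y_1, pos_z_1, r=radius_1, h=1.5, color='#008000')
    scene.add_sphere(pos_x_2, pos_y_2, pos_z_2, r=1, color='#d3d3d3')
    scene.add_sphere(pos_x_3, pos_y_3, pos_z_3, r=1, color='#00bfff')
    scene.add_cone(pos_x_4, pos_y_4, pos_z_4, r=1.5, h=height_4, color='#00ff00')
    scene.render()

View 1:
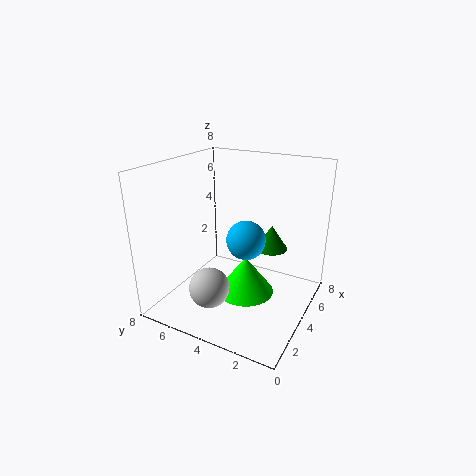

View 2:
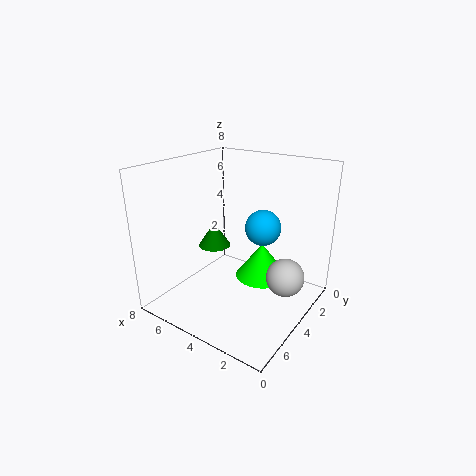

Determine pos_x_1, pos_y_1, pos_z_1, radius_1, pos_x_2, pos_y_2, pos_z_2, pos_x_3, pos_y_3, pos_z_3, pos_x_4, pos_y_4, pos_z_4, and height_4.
pos_x_1 = 6.5; pos_y_1 = 3; pos_z_1 = 2.5; radius_1 = 1; pos_x_2 = 1; pos_y_2 = 4; pos_z_2 = 2.5; pos_x_3 = 3; pos_y_3 = 3; pos_z_3 = 4.5; pos_x_4 = 3; pos_y_4 = 3; pos_z_4 = 1.5; height_4 = 2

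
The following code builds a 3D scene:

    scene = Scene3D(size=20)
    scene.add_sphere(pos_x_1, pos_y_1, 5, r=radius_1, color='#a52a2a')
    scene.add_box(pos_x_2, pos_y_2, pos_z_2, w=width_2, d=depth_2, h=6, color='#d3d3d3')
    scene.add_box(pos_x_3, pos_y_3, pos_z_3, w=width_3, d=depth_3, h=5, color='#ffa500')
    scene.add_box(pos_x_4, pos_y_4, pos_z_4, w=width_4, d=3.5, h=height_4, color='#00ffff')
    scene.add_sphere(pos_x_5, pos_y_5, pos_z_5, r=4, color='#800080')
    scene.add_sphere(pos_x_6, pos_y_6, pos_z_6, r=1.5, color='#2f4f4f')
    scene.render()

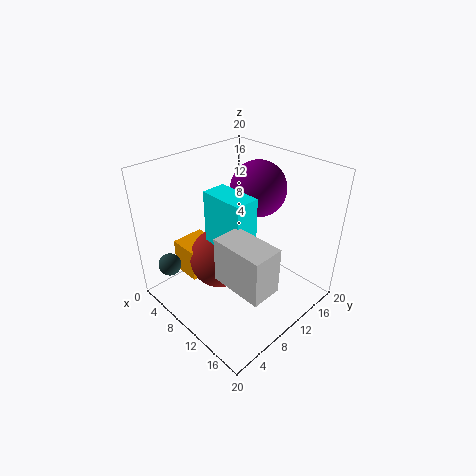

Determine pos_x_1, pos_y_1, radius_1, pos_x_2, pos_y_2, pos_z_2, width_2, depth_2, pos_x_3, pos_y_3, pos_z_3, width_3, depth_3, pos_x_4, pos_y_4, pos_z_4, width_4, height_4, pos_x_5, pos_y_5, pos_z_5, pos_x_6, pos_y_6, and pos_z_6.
pos_x_1 = 6.5
pos_y_1 = 9.5
radius_1 = 4.5
pos_x_2 = 12
pos_y_2 = 4
pos_z_2 = 7.5
width_2 = 7
depth_2 = 4
pos_x_3 = 0.5
pos_y_3 = 5.5
pos_z_3 = 2
width_3 = 4.5
depth_3 = 5
pos_x_4 = 6
pos_y_4 = 7.5
pos_z_4 = 8.5
width_4 = 6.5
height_4 = 8
pos_x_5 = 9
pos_y_5 = 15
pos_z_5 = 15.5
pos_x_6 = 5.5
pos_y_6 = 1.5
pos_z_6 = 7.5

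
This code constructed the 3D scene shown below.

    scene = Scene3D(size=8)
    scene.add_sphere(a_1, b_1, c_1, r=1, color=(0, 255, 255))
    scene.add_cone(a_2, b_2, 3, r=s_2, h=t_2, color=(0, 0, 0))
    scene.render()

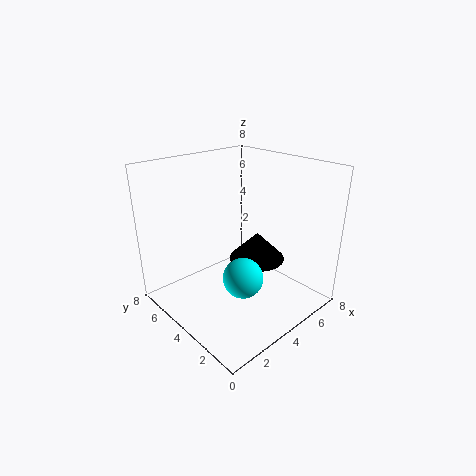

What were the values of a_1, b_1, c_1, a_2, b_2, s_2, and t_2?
a_1 = 2.5, b_1 = 2, c_1 = 3, a_2 = 4.5, b_2 = 3, s_2 = 1.5, t_2 = 1.5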